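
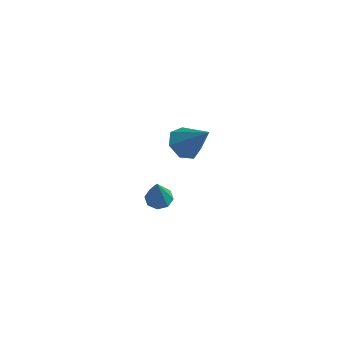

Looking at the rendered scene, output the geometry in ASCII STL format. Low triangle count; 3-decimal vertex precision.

solid 
facet normal -0.663 0.021 -0.748
outer loop
vertex 0.826 0.167 2.2
vertex 0.204 -0.348 2.737
vertex 0.299 0.615 2.68
endloop
endfacet
facet normal 0.638 0.770 -0.017
outer loop
vertex 0.826 0.167 2.2
vertex 0.299 0.615 2.68
vertex 1.556 -0.392 4.263
endloop
endfacet
facet normal -0.662 0.021 -0.749
outer loop
vertex 0.299 0.615 2.68
vertex 0.204 -0.348 2.737
vertex -0.3 0.338 3.202
endloop
endfacet
facet normal 0.047 0.859 0.510
outer loop
vertex 0.299 0.615 2.68
vertex -0.3 0.338 3.202
vertex 1.556 -0.392 4.263
endloop
endfacet
facet normal -0.663 0.021 -0.749
outer loop
vertex -0.3 0.338 3.202
vertex 0.204 -0.348 2.737
vertex -0.519 -0.456 3.374
endloop
endfacet
facet normal -0.384 0.295 0.875
outer loop
vertex -0.3 0.338 3.202
vertex -0.519 -0.456 3.374
vertex 1.556 -0.392 4.263
endloop
endfacet
facet normal -0.663 0.021 -0.749
outer loop
vertex -0.519 -0.456 3.374
vertex 0.204 -0.348 2.737
vertex -0.194 -1.169 3.066
endloop
endfacet
facet normal -0.329 -0.497 0.803
outer loop
vertex -0.519 -0.456 3.374
vertex -0.194 -1.169 3.066
vertex 1.556 -0.392 4.263
endloop
endfacet
facet normal -0.663 0.022 -0.748
outer loop
vertex -0.194 -1.169 3.066
vertex 0.204 -0.348 2.737
vertex 0.43 -1.264 2.51
endloop
endfacet
facet normal 0.171 -0.922 0.349
outer loop
vertex -0.194 -1.169 3.066
vertex 0.43 -1.264 2.51
vertex 1.556 -0.392 4.263
endloop
endfacet
facet normal -0.663 0.022 -0.748
outer loop
vertex 0.43 -1.264 2.51
vertex 0.204 -0.348 2.737
vertex 0.885 -0.669 2.124
endloop
endfacet
facet normal 0.738 -0.659 -0.146
outer loop
vertex 0.43 -1.264 2.51
vertex 0.885 -0.669 2.124
vertex 1.556 -0.392 4.263
endloop
endfacet
facet normal -0.663 0.021 -0.748
outer loop
vertex 0.885 -0.669 2.124
vertex 0.204 -0.348 2.737
vertex 0.826 0.167 2.2
endloop
endfacet
facet normal 0.946 0.095 -0.309
outer loop
vertex 0.885 -0.669 2.124
vertex 0.826 0.167 2.2
vertex 1.556 -0.392 4.263
endloop
endfacet
facet normal -0.133 0.326 -0.936
outer loop
vertex -1.227 1.115 -3.717
vertex -1.914 0.84 -3.715
vertex -1.61 1.489 -3.532
endloop
endfacet
facet normal 0.729 0.536 0.426
outer loop
vertex -1.227 1.115 -3.717
vertex -1.61 1.489 -3.532
vertex -1.646 0.18 -1.825
endloop
endfacet
facet normal -0.132 0.326 -0.936
outer loop
vertex -1.61 1.489 -3.532
vertex -1.914 0.84 -3.715
vertex -2.171 1.483 -3.455
endloop
endfacet
facet normal 0.075 0.791 0.608
outer loop
vertex -1.61 1.489 -3.532
vertex -2.171 1.483 -3.455
vertex -1.646 0.18 -1.825
endloop
endfacet
facet normal -0.133 0.326 -0.936
outer loop
vertex -2.171 1.483 -3.455
vertex -1.914 0.84 -3.715
vertex -2.582 1.1 -3.53
endloop
endfacet
facet normal -0.597 0.522 0.609
outer loop
vertex -2.171 1.483 -3.455
vertex -2.582 1.1 -3.53
vertex -1.646 0.18 -1.825
endloop
endfacet
facet normal -0.132 0.326 -0.936
outer loop
vertex -2.582 1.1 -3.53
vertex -1.914 0.84 -3.715
vertex -2.601 0.564 -3.714
endloop
endfacet
facet normal -0.896 -0.116 0.429
outer loop
vertex -2.582 1.1 -3.53
vertex -2.601 0.564 -3.714
vertex -1.646 0.18 -1.825
endloop
endfacet
facet normal -0.133 0.327 -0.936
outer loop
vertex -2.601 0.564 -3.714
vertex -1.914 0.84 -3.715
vertex -2.218 0.19 -3.899
endloop
endfacet
facet normal -0.644 -0.745 0.174
outer loop
vertex -2.601 0.564 -3.714
vertex -2.218 0.19 -3.899
vertex -1.646 0.18 -1.825
endloop
endfacet
facet normal -0.132 0.327 -0.936
outer loop
vertex -2.218 0.19 -3.899
vertex -1.914 0.84 -3.715
vertex -1.657 0.196 -3.976
endloop
endfacet
facet normal 0.010 -1.000 -0.007
outer loop
vertex -2.218 0.19 -3.899
vertex -1.657 0.196 -3.976
vertex -1.646 0.18 -1.825
endloop
endfacet
facet normal -0.133 0.326 -0.936
outer loop
vertex -1.657 0.196 -3.976
vertex -1.914 0.84 -3.715
vertex -1.247 0.579 -3.901
endloop
endfacet
facet normal 0.683 -0.730 -0.009
outer loop
vertex -1.657 0.196 -3.976
vertex -1.247 0.579 -3.901
vertex -1.646 0.18 -1.825
endloop
endfacet
facet normal -0.133 0.326 -0.936
outer loop
vertex -1.247 0.579 -3.901
vertex -1.914 0.84 -3.715
vertex -1.227 1.115 -3.717
endloop
endfacet
facet normal 0.981 -0.095 0.170
outer loop
vertex -1.247 0.579 -3.901
vertex -1.227 1.115 -3.717
vertex -1.646 0.18 -1.825
endloop
endfacet

endsolid


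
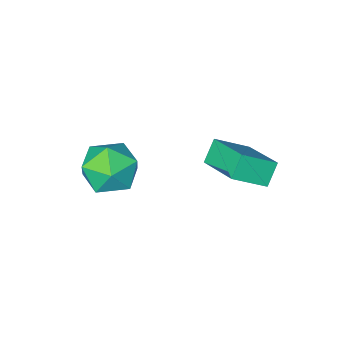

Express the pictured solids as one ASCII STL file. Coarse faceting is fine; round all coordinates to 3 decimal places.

solid 
facet normal -0.198 0.945 0.259
outer loop
vertex 3.662 0.713 -2.186
vertex 3.149 0.334 -1.196
vertex 4.301 0.578 -1.206
endloop
endfacet
facet normal 0.397 0.908 -0.134
outer loop
vertex 3.662 0.713 -2.186
vertex 4.301 0.578 -1.206
vertex 4.737 0.234 -2.245
endloop
endfacet
facet normal 0.230 0.609 -0.759
outer loop
vertex 3.662 0.713 -2.186
vertex 4.737 0.234 -2.245
vertex 3.854 -0.221 -2.877
endloop
endfacet
facet normal -0.469 0.461 -0.753
outer loop
vertex 3.662 0.713 -2.186
vertex 3.854 -0.221 -2.877
vertex 2.873 -0.16 -2.229
endloop
endfacet
facet normal -0.733 0.669 -0.124
outer loop
vertex 3.662 0.713 -2.186
vertex 2.873 -0.16 -2.229
vertex 3.149 0.334 -1.196
endloop
endfacet
facet normal 0.856 0.476 0.202
outer loop
vertex 4.737 0.234 -2.245
vertex 4.301 0.578 -1.206
vertex 4.887 -0.44 -1.291
endloop
endfacet
facet normal -0.106 0.536 0.837
outer loop
vertex 4.301 0.578 -1.206
vertex 3.149 0.334 -1.196
vertex 3.906 -0.379 -0.643
endloop
endfacet
facet normal -0.972 0.090 0.217
outer loop
vertex 3.149 0.334 -1.196
vertex 2.873 -0.16 -2.229
vertex 3.023 -0.834 -1.275
endloop
endfacet
facet normal -0.545 -0.247 -0.801
outer loop
vertex 2.873 -0.16 -2.229
vertex 3.854 -0.221 -2.877
vertex 3.459 -1.178 -2.314
endloop
endfacet
facet normal 0.585 -0.008 -0.811
outer loop
vertex 3.854 -0.221 -2.877
vertex 4.737 0.234 -2.245
vertex 4.611 -0.934 -2.324
endloop
endfacet
facet normal 0.469 -0.461 0.753
outer loop
vertex 4.098 -1.313 -1.334
vertex 4.887 -0.44 -1.291
vertex 3.906 -0.379 -0.643
endloop
endfacet
facet normal -0.230 -0.609 0.759
outer loop
vertex 4.098 -1.313 -1.334
vertex 3.906 -0.379 -0.643
vertex 3.023 -0.834 -1.275
endloop
endfacet
facet normal -0.397 -0.908 0.134
outer loop
vertex 4.098 -1.313 -1.334
vertex 3.023 -0.834 -1.275
vertex 3.459 -1.178 -2.314
endloop
endfacet
facet normal 0.198 -0.945 -0.259
outer loop
vertex 4.098 -1.313 -1.334
vertex 3.459 -1.178 -2.314
vertex 4.611 -0.934 -2.324
endloop
endfacet
facet normal 0.733 -0.669 0.124
outer loop
vertex 4.098 -1.313 -1.334
vertex 4.611 -0.934 -2.324
vertex 4.887 -0.44 -1.291
endloop
endfacet
facet normal 0.545 0.247 0.801
outer loop
vertex 3.906 -0.379 -0.643
vertex 4.887 -0.44 -1.291
vertex 4.301 0.578 -1.206
endloop
endfacet
facet normal -0.585 0.008 0.811
outer loop
vertex 3.023 -0.834 -1.275
vertex 3.906 -0.379 -0.643
vertex 3.149 0.334 -1.196
endloop
endfacet
facet normal -0.856 -0.476 -0.202
outer loop
vertex 3.459 -1.178 -2.314
vertex 3.023 -0.834 -1.275
vertex 2.873 -0.16 -2.229
endloop
endfacet
facet normal 0.106 -0.536 -0.837
outer loop
vertex 4.611 -0.934 -2.324
vertex 3.459 -1.178 -2.314
vertex 3.854 -0.221 -2.877
endloop
endfacet
facet normal 0.972 -0.090 -0.217
outer loop
vertex 4.887 -0.44 -1.291
vertex 4.611 -0.934 -2.324
vertex 4.737 0.234 -2.245
endloop
endfacet
facet normal -0.811 0.253 -0.527
outer loop
vertex -0.849 1.202 -1.764
vertex -0.784 3.05 -0.976
vertex -0.254 1.509 -2.533
endloop
endfacet
facet normal -0.032 -0.919 -0.392
outer loop
vertex 0.964 1.13 -1.744
vertex -0.849 1.202 -1.764
vertex -0.254 1.509 -2.533
endloop
endfacet
facet normal -0.812 0.253 -0.526
outer loop
vertex -0.254 1.509 -2.533
vertex -0.784 3.05 -0.976
vertex -0.189 3.357 -1.746
endloop
endfacet
facet normal 0.583 0.301 -0.755
outer loop
vertex -0.189 3.357 -1.746
vertex 0.964 1.13 -1.744
vertex -0.254 1.509 -2.533
endloop
endfacet
facet normal -0.583 -0.301 0.755
outer loop
vertex -0.849 1.202 -1.764
vertex 0.434 2.671 -0.187
vertex -0.784 3.05 -0.976
endloop
endfacet
facet normal -0.032 -0.920 -0.392
outer loop
vertex 0.369 0.823 -0.974
vertex -0.849 1.202 -1.764
vertex 0.964 1.13 -1.744
endloop
endfacet
facet normal -0.583 -0.301 0.755
outer loop
vertex 0.369 0.823 -0.974
vertex 0.434 2.671 -0.187
vertex -0.849 1.202 -1.764
endloop
endfacet
facet normal 0.032 0.920 0.392
outer loop
vertex -0.784 3.05 -0.976
vertex 0.434 2.671 -0.187
vertex -0.189 3.357 -1.746
endloop
endfacet
facet normal 0.583 0.301 -0.754
outer loop
vertex 1.029 2.978 -0.956
vertex 0.964 1.13 -1.744
vertex -0.189 3.357 -1.746
endloop
endfacet
facet normal 0.032 0.919 0.392
outer loop
vertex -0.189 3.357 -1.746
vertex 0.434 2.671 -0.187
vertex 1.029 2.978 -0.956
endloop
endfacet
facet normal 0.812 -0.253 0.526
outer loop
vertex 1.029 2.978 -0.956
vertex 0.369 0.823 -0.974
vertex 0.964 1.13 -1.744
endloop
endfacet
facet normal 0.811 -0.253 0.527
outer loop
vertex 0.434 2.671 -0.187
vertex 0.369 0.823 -0.974
vertex 1.029 2.978 -0.956
endloop
endfacet

endsolid


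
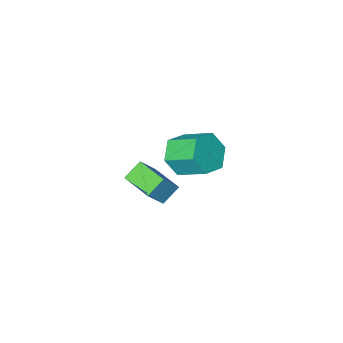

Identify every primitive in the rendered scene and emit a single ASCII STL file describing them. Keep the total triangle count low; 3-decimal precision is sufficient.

solid 
facet normal -0.775 -0.096 0.625
outer loop
vertex 3.235 1.811 1.41
vertex 3.02 3.224 1.361
vertex 2.492 1.665 0.466
endloop
endfacet
facet normal 0.151 -0.988 0.034
outer loop
vertex 3.22 1.756 -0.121
vertex 3.235 1.811 1.41
vertex 2.492 1.665 0.466
endloop
endfacet
facet normal -0.775 -0.096 0.625
outer loop
vertex 2.492 1.665 0.466
vertex 3.02 3.224 1.361
vertex 2.277 3.078 0.417
endloop
endfacet
facet normal -0.614 -0.120 -0.780
outer loop
vertex 2.277 3.078 0.417
vertex 3.22 1.756 -0.121
vertex 2.492 1.665 0.466
endloop
endfacet
facet normal 0.614 0.120 0.780
outer loop
vertex 3.235 1.811 1.41
vertex 3.748 3.315 0.774
vertex 3.02 3.224 1.361
endloop
endfacet
facet normal 0.151 -0.988 0.034
outer loop
vertex 3.963 1.902 0.823
vertex 3.235 1.811 1.41
vertex 3.22 1.756 -0.121
endloop
endfacet
facet normal 0.614 0.120 0.780
outer loop
vertex 3.963 1.902 0.823
vertex 3.748 3.315 0.774
vertex 3.235 1.811 1.41
endloop
endfacet
facet normal -0.151 0.988 -0.034
outer loop
vertex 3.02 3.224 1.361
vertex 3.748 3.315 0.774
vertex 2.277 3.078 0.417
endloop
endfacet
facet normal -0.614 -0.120 -0.780
outer loop
vertex 3.005 3.169 -0.17
vertex 3.22 1.756 -0.121
vertex 2.277 3.078 0.417
endloop
endfacet
facet normal -0.151 0.988 -0.034
outer loop
vertex 2.277 3.078 0.417
vertex 3.748 3.315 0.774
vertex 3.005 3.169 -0.17
endloop
endfacet
facet normal 0.775 0.096 -0.625
outer loop
vertex 3.005 3.169 -0.17
vertex 3.963 1.902 0.823
vertex 3.22 1.756 -0.121
endloop
endfacet
facet normal 0.775 0.096 -0.625
outer loop
vertex 3.748 3.315 0.774
vertex 3.963 1.902 0.823
vertex 3.005 3.169 -0.17
endloop
endfacet
facet normal 0.386 -0.776 -0.499
outer loop
vertex -0.167 -2.337 -3.441
vertex -1.115 -2.632 -3.716
vertex -0.583 -1.983 -4.314
endloop
endfacet
facet normal 0.829 0.530 -0.180
outer loop
vertex -0.167 -2.337 -3.441
vertex -0.583 -1.983 -4.314
vertex -0.798 -1.073 -2.628
endloop
endfacet
facet normal 0.829 0.530 -0.180
outer loop
vertex -0.798 -1.073 -2.628
vertex -0.583 -1.983 -4.314
vertex -1.214 -0.719 -3.501
endloop
endfacet
facet normal -0.387 0.775 0.499
outer loop
vertex -0.798 -1.073 -2.628
vertex -1.214 -0.719 -3.501
vertex -1.745 -1.368 -2.904
endloop
endfacet
facet normal 0.387 -0.776 -0.498
outer loop
vertex -0.583 -1.983 -4.314
vertex -1.115 -2.632 -3.716
vertex -1.531 -2.278 -4.59
endloop
endfacet
facet normal 0.065 0.563 -0.824
outer loop
vertex -0.583 -1.983 -4.314
vertex -1.531 -2.278 -4.59
vertex -1.214 -0.719 -3.501
endloop
endfacet
facet normal 0.065 0.563 -0.824
outer loop
vertex -1.214 -0.719 -3.501
vertex -1.531 -2.278 -4.59
vertex -2.161 -1.014 -3.777
endloop
endfacet
facet normal -0.387 0.775 0.499
outer loop
vertex -1.214 -0.719 -3.501
vertex -2.161 -1.014 -3.777
vertex -1.745 -1.368 -2.904
endloop
endfacet
facet normal 0.387 -0.776 -0.498
outer loop
vertex -1.531 -2.278 -4.59
vertex -1.115 -2.632 -3.716
vertex -2.062 -2.927 -3.992
endloop
endfacet
facet normal -0.765 0.033 -0.644
outer loop
vertex -1.531 -2.278 -4.59
vertex -2.062 -2.927 -3.992
vertex -2.161 -1.014 -3.777
endloop
endfacet
facet normal -0.764 0.033 -0.644
outer loop
vertex -2.161 -1.014 -3.777
vertex -2.062 -2.927 -3.992
vertex -2.693 -1.663 -3.179
endloop
endfacet
facet normal -0.386 0.776 0.499
outer loop
vertex -2.161 -1.014 -3.777
vertex -2.693 -1.663 -3.179
vertex -1.745 -1.368 -2.904
endloop
endfacet
facet normal 0.387 -0.775 -0.499
outer loop
vertex -2.062 -2.927 -3.992
vertex -1.115 -2.632 -3.716
vertex -1.646 -3.281 -3.119
endloop
endfacet
facet normal -0.829 -0.530 0.180
outer loop
vertex -2.062 -2.927 -3.992
vertex -1.646 -3.281 -3.119
vertex -2.693 -1.663 -3.179
endloop
endfacet
facet normal -0.829 -0.530 0.180
outer loop
vertex -2.693 -1.663 -3.179
vertex -1.646 -3.281 -3.119
vertex -2.277 -2.017 -2.306
endloop
endfacet
facet normal -0.386 0.776 0.499
outer loop
vertex -2.693 -1.663 -3.179
vertex -2.277 -2.017 -2.306
vertex -1.745 -1.368 -2.904
endloop
endfacet
facet normal 0.387 -0.775 -0.499
outer loop
vertex -1.646 -3.281 -3.119
vertex -1.115 -2.632 -3.716
vertex -0.699 -2.986 -2.843
endloop
endfacet
facet normal -0.065 -0.563 0.824
outer loop
vertex -1.646 -3.281 -3.119
vertex -0.699 -2.986 -2.843
vertex -2.277 -2.017 -2.306
endloop
endfacet
facet normal -0.065 -0.563 0.824
outer loop
vertex -2.277 -2.017 -2.306
vertex -0.699 -2.986 -2.843
vertex -1.329 -1.722 -2.03
endloop
endfacet
facet normal -0.387 0.776 0.498
outer loop
vertex -2.277 -2.017 -2.306
vertex -1.329 -1.722 -2.03
vertex -1.745 -1.368 -2.904
endloop
endfacet
facet normal 0.386 -0.776 -0.499
outer loop
vertex -0.699 -2.986 -2.843
vertex -1.115 -2.632 -3.716
vertex -0.167 -2.337 -3.441
endloop
endfacet
facet normal 0.764 -0.033 0.644
outer loop
vertex -0.699 -2.986 -2.843
vertex -0.167 -2.337 -3.441
vertex -1.329 -1.722 -2.03
endloop
endfacet
facet normal 0.765 -0.032 0.644
outer loop
vertex -1.329 -1.722 -2.03
vertex -0.167 -2.337 -3.441
vertex -0.798 -1.073 -2.628
endloop
endfacet
facet normal -0.387 0.776 0.498
outer loop
vertex -1.329 -1.722 -2.03
vertex -0.798 -1.073 -2.628
vertex -1.745 -1.368 -2.904
endloop
endfacet

endsolid


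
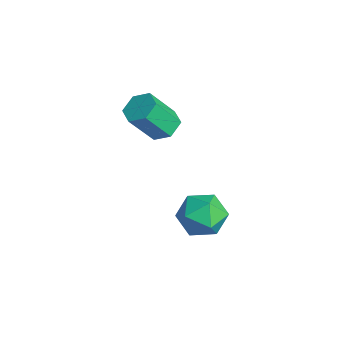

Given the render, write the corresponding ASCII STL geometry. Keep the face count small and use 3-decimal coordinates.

solid 
facet normal -0.864 -0.470 0.180
outer loop
vertex 2.133 3.768 -1.349
vertex 2.664 2.777 -1.384
vertex 2.567 3.329 -0.408
endloop
endfacet
facet normal -0.859 0.179 0.480
outer loop
vertex 2.133 3.768 -1.349
vertex 2.567 3.329 -0.408
vertex 2.678 4.429 -0.619
endloop
endfacet
facet normal -0.751 0.660 -0.037
outer loop
vertex 2.133 3.768 -1.349
vertex 2.678 4.429 -0.619
vertex 2.844 4.556 -1.725
endloop
endfacet
facet normal -0.689 0.309 -0.655
outer loop
vertex 2.133 3.768 -1.349
vertex 2.844 4.556 -1.725
vertex 2.835 3.535 -2.197
endloop
endfacet
facet normal -0.759 -0.388 -0.522
outer loop
vertex 2.133 3.768 -1.349
vertex 2.835 3.535 -2.197
vertex 2.664 2.777 -1.384
endloop
endfacet
facet normal -0.305 0.209 0.929
outer loop
vertex 2.678 4.429 -0.619
vertex 2.567 3.329 -0.408
vertex 3.545 3.845 -0.203
endloop
endfacet
facet normal -0.315 -0.839 0.443
outer loop
vertex 2.567 3.329 -0.408
vertex 2.664 2.777 -1.384
vertex 3.536 2.824 -0.675
endloop
endfacet
facet normal -0.146 -0.708 -0.691
outer loop
vertex 2.664 2.777 -1.384
vertex 2.835 3.535 -2.197
vertex 3.702 2.951 -1.781
endloop
endfacet
facet normal -0.031 0.420 -0.907
outer loop
vertex 2.835 3.535 -2.197
vertex 2.844 4.556 -1.725
vertex 3.813 4.051 -1.992
endloop
endfacet
facet normal -0.130 0.987 0.094
outer loop
vertex 2.844 4.556 -1.725
vertex 2.678 4.429 -0.619
vertex 3.716 4.603 -1.016
endloop
endfacet
facet normal 0.689 -0.309 0.655
outer loop
vertex 4.247 3.612 -1.051
vertex 3.545 3.845 -0.203
vertex 3.536 2.824 -0.675
endloop
endfacet
facet normal 0.751 -0.660 0.037
outer loop
vertex 4.247 3.612 -1.051
vertex 3.536 2.824 -0.675
vertex 3.702 2.951 -1.781
endloop
endfacet
facet normal 0.859 -0.179 -0.480
outer loop
vertex 4.247 3.612 -1.051
vertex 3.702 2.951 -1.781
vertex 3.813 4.051 -1.992
endloop
endfacet
facet normal 0.864 0.470 -0.180
outer loop
vertex 4.247 3.612 -1.051
vertex 3.813 4.051 -1.992
vertex 3.716 4.603 -1.016
endloop
endfacet
facet normal 0.759 0.388 0.522
outer loop
vertex 4.247 3.612 -1.051
vertex 3.716 4.603 -1.016
vertex 3.545 3.845 -0.203
endloop
endfacet
facet normal 0.031 -0.420 0.907
outer loop
vertex 3.536 2.824 -0.675
vertex 3.545 3.845 -0.203
vertex 2.567 3.329 -0.408
endloop
endfacet
facet normal 0.130 -0.987 -0.094
outer loop
vertex 3.702 2.951 -1.781
vertex 3.536 2.824 -0.675
vertex 2.664 2.777 -1.384
endloop
endfacet
facet normal 0.305 -0.209 -0.929
outer loop
vertex 3.813 4.051 -1.992
vertex 3.702 2.951 -1.781
vertex 2.835 3.535 -2.197
endloop
endfacet
facet normal 0.315 0.839 -0.443
outer loop
vertex 3.716 4.603 -1.016
vertex 3.813 4.051 -1.992
vertex 2.844 4.556 -1.725
endloop
endfacet
facet normal 0.146 0.708 0.691
outer loop
vertex 3.545 3.845 -0.203
vertex 3.716 4.603 -1.016
vertex 2.678 4.429 -0.619
endloop
endfacet
facet normal 0.000 0.582 -0.813
outer loop
vertex 1.409 3.099 2.423
vertex 0.62 3.141 2.453
vertex 1.06 3.675 2.835
endloop
endfacet
facet normal 0.897 0.359 0.258
outer loop
vertex 1.409 3.099 2.423
vertex 1.06 3.675 2.835
vertex 1.408 2.056 3.877
endloop
endfacet
facet normal 0.897 0.359 0.258
outer loop
vertex 1.408 2.056 3.877
vertex 1.06 3.675 2.835
vertex 1.059 2.632 4.29
endloop
endfacet
facet normal -0.001 -0.583 0.812
outer loop
vertex 1.408 2.056 3.877
vertex 1.059 2.632 4.29
vertex 0.62 2.099 3.907
endloop
endfacet
facet normal 0.001 0.581 -0.814
outer loop
vertex 1.06 3.675 2.835
vertex 0.62 3.141 2.453
vertex 0.271 3.718 2.865
endloop
endfacet
facet normal 0.066 0.811 0.581
outer loop
vertex 1.06 3.675 2.835
vertex 0.271 3.718 2.865
vertex 1.059 2.632 4.29
endloop
endfacet
facet normal 0.066 0.811 0.581
outer loop
vertex 1.059 2.632 4.29
vertex 0.271 3.718 2.865
vertex 0.271 2.675 4.32
endloop
endfacet
facet normal -0.001 -0.583 0.812
outer loop
vertex 1.059 2.632 4.29
vertex 0.271 2.675 4.32
vertex 0.62 2.099 3.907
endloop
endfacet
facet normal 0.001 0.581 -0.814
outer loop
vertex 0.271 3.718 2.865
vertex 0.62 3.141 2.453
vertex -0.168 3.184 2.483
endloop
endfacet
facet normal -0.831 0.452 0.324
outer loop
vertex 0.271 3.718 2.865
vertex -0.168 3.184 2.483
vertex 0.271 2.675 4.32
endloop
endfacet
facet normal -0.831 0.452 0.324
outer loop
vertex 0.271 2.675 4.32
vertex -0.168 3.184 2.483
vertex -0.169 2.141 3.937
endloop
endfacet
facet normal -0.000 -0.583 0.813
outer loop
vertex 0.271 2.675 4.32
vertex -0.169 2.141 3.937
vertex 0.62 2.099 3.907
endloop
endfacet
facet normal 0.001 0.583 -0.812
outer loop
vertex -0.168 3.184 2.483
vertex 0.62 3.141 2.453
vertex 0.181 2.608 2.07
endloop
endfacet
facet normal -0.897 -0.359 -0.258
outer loop
vertex -0.168 3.184 2.483
vertex 0.181 2.608 2.07
vertex -0.169 2.141 3.937
endloop
endfacet
facet normal -0.897 -0.359 -0.258
outer loop
vertex -0.169 2.141 3.937
vertex 0.181 2.608 2.07
vertex 0.18 1.565 3.525
endloop
endfacet
facet normal -0.000 -0.582 0.813
outer loop
vertex -0.169 2.141 3.937
vertex 0.18 1.565 3.525
vertex 0.62 2.099 3.907
endloop
endfacet
facet normal 0.001 0.583 -0.812
outer loop
vertex 0.181 2.608 2.07
vertex 0.62 3.141 2.453
vertex 0.969 2.565 2.04
endloop
endfacet
facet normal -0.066 -0.811 -0.581
outer loop
vertex 0.181 2.608 2.07
vertex 0.969 2.565 2.04
vertex 0.18 1.565 3.525
endloop
endfacet
facet normal -0.066 -0.811 -0.581
outer loop
vertex 0.18 1.565 3.525
vertex 0.969 2.565 2.04
vertex 0.969 1.522 3.495
endloop
endfacet
facet normal -0.001 -0.581 0.814
outer loop
vertex 0.18 1.565 3.525
vertex 0.969 1.522 3.495
vertex 0.62 2.099 3.907
endloop
endfacet
facet normal 0.000 0.583 -0.813
outer loop
vertex 0.969 2.565 2.04
vertex 0.62 3.141 2.453
vertex 1.409 3.099 2.423
endloop
endfacet
facet normal 0.831 -0.452 -0.324
outer loop
vertex 0.969 2.565 2.04
vertex 1.409 3.099 2.423
vertex 0.969 1.522 3.495
endloop
endfacet
facet normal 0.831 -0.452 -0.324
outer loop
vertex 0.969 1.522 3.495
vertex 1.409 3.099 2.423
vertex 1.408 2.056 3.877
endloop
endfacet
facet normal -0.001 -0.581 0.814
outer loop
vertex 0.969 1.522 3.495
vertex 1.408 2.056 3.877
vertex 0.62 2.099 3.907
endloop
endfacet

endsolid


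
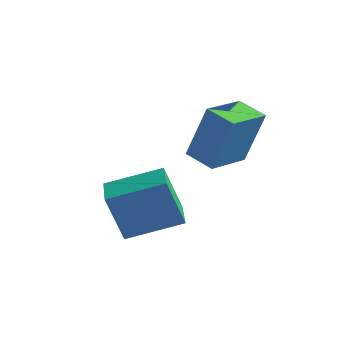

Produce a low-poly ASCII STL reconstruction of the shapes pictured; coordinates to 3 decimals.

solid 
facet normal -0.655 0.755 -0.039
outer loop
vertex 1.507 -0.882 0.175
vertex 2.903 0.361 0.798
vertex 1.986 -0.555 -1.551
endloop
endfacet
facet normal -0.708 -0.631 -0.316
outer loop
vertex 2.877 -1.581 -1.498
vertex 1.507 -0.882 0.175
vertex 1.986 -0.555 -1.551
endloop
endfacet
facet normal -0.655 0.755 -0.039
outer loop
vertex 1.986 -0.555 -1.551
vertex 2.903 0.361 0.798
vertex 3.382 0.688 -0.928
endloop
endfacet
facet normal 0.263 0.180 -0.948
outer loop
vertex 3.382 0.688 -0.928
vertex 2.877 -1.581 -1.498
vertex 1.986 -0.555 -1.551
endloop
endfacet
facet normal -0.263 -0.180 0.948
outer loop
vertex 1.507 -0.882 0.175
vertex 3.794 -0.665 0.851
vertex 2.903 0.361 0.798
endloop
endfacet
facet normal -0.708 -0.631 -0.316
outer loop
vertex 2.398 -1.908 0.228
vertex 1.507 -0.882 0.175
vertex 2.877 -1.581 -1.498
endloop
endfacet
facet normal -0.263 -0.180 0.948
outer loop
vertex 2.398 -1.908 0.228
vertex 3.794 -0.665 0.851
vertex 1.507 -0.882 0.175
endloop
endfacet
facet normal 0.708 0.631 0.316
outer loop
vertex 2.903 0.361 0.798
vertex 3.794 -0.665 0.851
vertex 3.382 0.688 -0.928
endloop
endfacet
facet normal 0.263 0.180 -0.948
outer loop
vertex 4.273 -0.338 -0.875
vertex 2.877 -1.581 -1.498
vertex 3.382 0.688 -0.928
endloop
endfacet
facet normal 0.708 0.631 0.316
outer loop
vertex 3.382 0.688 -0.928
vertex 3.794 -0.665 0.851
vertex 4.273 -0.338 -0.875
endloop
endfacet
facet normal 0.655 -0.755 0.039
outer loop
vertex 4.273 -0.338 -0.875
vertex 2.398 -1.908 0.228
vertex 2.877 -1.581 -1.498
endloop
endfacet
facet normal 0.655 -0.755 0.039
outer loop
vertex 3.794 -0.665 0.851
vertex 2.398 -1.908 0.228
vertex 4.273 -0.338 -0.875
endloop
endfacet
facet normal -0.962 0.086 0.258
outer loop
vertex 3.61 1.643 3.099
vertex 3.686 3.299 2.829
vertex 3.036 1.337 1.06
endloop
endfacet
facet normal -0.045 -0.986 0.161
outer loop
vertex 4.114 1.241 0.771
vertex 3.61 1.643 3.099
vertex 3.036 1.337 1.06
endloop
endfacet
facet normal -0.962 0.086 0.258
outer loop
vertex 3.036 1.337 1.06
vertex 3.686 3.299 2.829
vertex 3.112 2.993 0.79
endloop
endfacet
facet normal -0.268 -0.143 -0.953
outer loop
vertex 3.112 2.993 0.79
vertex 4.114 1.241 0.771
vertex 3.036 1.337 1.06
endloop
endfacet
facet normal 0.268 0.143 0.953
outer loop
vertex 3.61 1.643 3.099
vertex 4.764 3.203 2.54
vertex 3.686 3.299 2.829
endloop
endfacet
facet normal -0.045 -0.986 0.161
outer loop
vertex 4.688 1.547 2.81
vertex 3.61 1.643 3.099
vertex 4.114 1.241 0.771
endloop
endfacet
facet normal 0.268 0.143 0.953
outer loop
vertex 4.688 1.547 2.81
vertex 4.764 3.203 2.54
vertex 3.61 1.643 3.099
endloop
endfacet
facet normal 0.045 0.986 -0.161
outer loop
vertex 3.686 3.299 2.829
vertex 4.764 3.203 2.54
vertex 3.112 2.993 0.79
endloop
endfacet
facet normal -0.268 -0.143 -0.953
outer loop
vertex 4.19 2.897 0.501
vertex 4.114 1.241 0.771
vertex 3.112 2.993 0.79
endloop
endfacet
facet normal 0.045 0.986 -0.161
outer loop
vertex 3.112 2.993 0.79
vertex 4.764 3.203 2.54
vertex 4.19 2.897 0.501
endloop
endfacet
facet normal 0.962 -0.086 -0.258
outer loop
vertex 4.19 2.897 0.501
vertex 4.688 1.547 2.81
vertex 4.114 1.241 0.771
endloop
endfacet
facet normal 0.962 -0.086 -0.258
outer loop
vertex 4.764 3.203 2.54
vertex 4.688 1.547 2.81
vertex 4.19 2.897 0.501
endloop
endfacet

endsolid


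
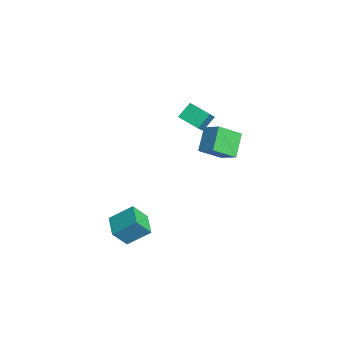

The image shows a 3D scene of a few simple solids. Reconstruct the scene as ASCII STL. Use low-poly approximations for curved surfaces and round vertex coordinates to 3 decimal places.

solid 
facet normal -0.631 0.401 0.664
outer loop
vertex -1.549 3.466 2.76
vertex -1.706 4.992 1.689
vertex -2.629 2.882 2.086
endloop
endfacet
facet normal 0.084 -0.816 0.572
outer loop
vertex -1.474 2.148 0.871
vertex -1.549 3.466 2.76
vertex -2.629 2.882 2.086
endloop
endfacet
facet normal -0.631 0.401 0.664
outer loop
vertex -2.629 2.882 2.086
vertex -1.706 4.992 1.689
vertex -2.786 4.407 1.015
endloop
endfacet
facet normal -0.771 -0.417 -0.481
outer loop
vertex -2.786 4.407 1.015
vertex -1.474 2.148 0.871
vertex -2.629 2.882 2.086
endloop
endfacet
facet normal 0.771 0.417 0.481
outer loop
vertex -1.549 3.466 2.76
vertex -0.551 4.258 0.474
vertex -1.706 4.992 1.689
endloop
endfacet
facet normal 0.085 -0.816 0.572
outer loop
vertex -0.394 2.733 1.545
vertex -1.549 3.466 2.76
vertex -1.474 2.148 0.871
endloop
endfacet
facet normal 0.771 0.417 0.481
outer loop
vertex -0.394 2.733 1.545
vertex -0.551 4.258 0.474
vertex -1.549 3.466 2.76
endloop
endfacet
facet normal -0.084 0.815 -0.573
outer loop
vertex -1.706 4.992 1.689
vertex -0.551 4.258 0.474
vertex -2.786 4.407 1.015
endloop
endfacet
facet normal -0.771 -0.417 -0.481
outer loop
vertex -1.631 3.674 -0.2
vertex -1.474 2.148 0.871
vertex -2.786 4.407 1.015
endloop
endfacet
facet normal -0.084 0.816 -0.572
outer loop
vertex -2.786 4.407 1.015
vertex -0.551 4.258 0.474
vertex -1.631 3.674 -0.2
endloop
endfacet
facet normal 0.631 -0.401 -0.664
outer loop
vertex -1.631 3.674 -0.2
vertex -0.394 2.733 1.545
vertex -1.474 2.148 0.871
endloop
endfacet
facet normal 0.631 -0.401 -0.664
outer loop
vertex -0.551 4.258 0.474
vertex -0.394 2.733 1.545
vertex -1.631 3.674 -0.2
endloop
endfacet
facet normal -0.976 0.136 0.172
outer loop
vertex 3.09 -4.717 -0.409
vertex 3.457 -3.366 0.607
vertex 3.01 -3.827 -1.564
endloop
endfacet
facet normal -0.212 -0.781 -0.587
outer loop
vertex 4.503 -4.034 -1.827
vertex 3.09 -4.717 -0.409
vertex 3.01 -3.827 -1.564
endloop
endfacet
facet normal -0.976 0.135 0.172
outer loop
vertex 3.01 -3.827 -1.564
vertex 3.457 -3.366 0.607
vertex 3.377 -2.476 -0.547
endloop
endfacet
facet normal -0.055 0.610 -0.791
outer loop
vertex 3.377 -2.476 -0.547
vertex 4.503 -4.034 -1.827
vertex 3.01 -3.827 -1.564
endloop
endfacet
facet normal 0.055 -0.610 0.791
outer loop
vertex 3.09 -4.717 -0.409
vertex 4.95 -3.573 0.344
vertex 3.457 -3.366 0.607
endloop
endfacet
facet normal -0.212 -0.781 -0.588
outer loop
vertex 4.583 -4.924 -0.673
vertex 3.09 -4.717 -0.409
vertex 4.503 -4.034 -1.827
endloop
endfacet
facet normal 0.055 -0.610 0.790
outer loop
vertex 4.583 -4.924 -0.673
vertex 4.95 -3.573 0.344
vertex 3.09 -4.717 -0.409
endloop
endfacet
facet normal 0.212 0.781 0.588
outer loop
vertex 3.457 -3.366 0.607
vertex 4.95 -3.573 0.344
vertex 3.377 -2.476 -0.547
endloop
endfacet
facet normal -0.055 0.610 -0.791
outer loop
vertex 4.87 -2.683 -0.811
vertex 4.503 -4.034 -1.827
vertex 3.377 -2.476 -0.547
endloop
endfacet
facet normal 0.212 0.781 0.587
outer loop
vertex 3.377 -2.476 -0.547
vertex 4.95 -3.573 0.344
vertex 4.87 -2.683 -0.811
endloop
endfacet
facet normal 0.976 -0.136 -0.172
outer loop
vertex 4.87 -2.683 -0.811
vertex 4.583 -4.924 -0.673
vertex 4.503 -4.034 -1.827
endloop
endfacet
facet normal 0.976 -0.136 -0.172
outer loop
vertex 4.95 -3.573 0.344
vertex 4.583 -4.924 -0.673
vertex 4.87 -2.683 -0.811
endloop
endfacet
facet normal -0.718 -0.612 0.332
outer loop
vertex -2.241 1.85 4.758
vertex -3.298 2.51 3.691
vertex -1.911 0.999 3.904
endloop
endfacet
facet normal 0.644 -0.403 0.650
outer loop
vertex -0.842 1.91 3.409
vertex -2.241 1.85 4.758
vertex -1.911 0.999 3.904
endloop
endfacet
facet normal -0.717 -0.612 0.333
outer loop
vertex -1.911 0.999 3.904
vertex -3.298 2.51 3.691
vertex -2.968 1.658 2.838
endloop
endfacet
facet normal 0.264 -0.681 -0.683
outer loop
vertex -2.968 1.658 2.838
vertex -0.842 1.91 3.409
vertex -1.911 0.999 3.904
endloop
endfacet
facet normal -0.264 0.681 0.683
outer loop
vertex -2.241 1.85 4.758
vertex -2.229 3.421 3.196
vertex -3.298 2.51 3.691
endloop
endfacet
facet normal 0.645 -0.402 0.651
outer loop
vertex -1.172 2.762 4.262
vertex -2.241 1.85 4.758
vertex -0.842 1.91 3.409
endloop
endfacet
facet normal -0.264 0.681 0.683
outer loop
vertex -1.172 2.762 4.262
vertex -2.229 3.421 3.196
vertex -2.241 1.85 4.758
endloop
endfacet
facet normal -0.644 0.402 -0.651
outer loop
vertex -3.298 2.51 3.691
vertex -2.229 3.421 3.196
vertex -2.968 1.658 2.838
endloop
endfacet
facet normal 0.264 -0.681 -0.683
outer loop
vertex -1.899 2.57 2.342
vertex -0.842 1.91 3.409
vertex -2.968 1.658 2.838
endloop
endfacet
facet normal -0.645 0.402 -0.650
outer loop
vertex -2.968 1.658 2.838
vertex -2.229 3.421 3.196
vertex -1.899 2.57 2.342
endloop
endfacet
facet normal 0.718 0.611 -0.333
outer loop
vertex -1.899 2.57 2.342
vertex -1.172 2.762 4.262
vertex -0.842 1.91 3.409
endloop
endfacet
facet normal 0.717 0.612 -0.333
outer loop
vertex -2.229 3.421 3.196
vertex -1.172 2.762 4.262
vertex -1.899 2.57 2.342
endloop
endfacet

endsolid


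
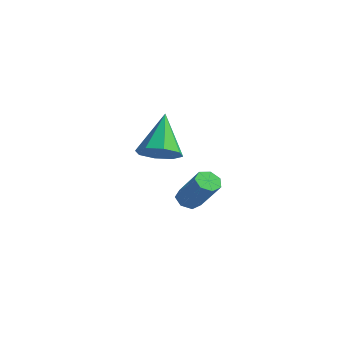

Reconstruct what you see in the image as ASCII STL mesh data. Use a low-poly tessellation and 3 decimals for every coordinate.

solid 
facet normal 0.382 -0.436 -0.815
outer loop
vertex 2.59 -3.035 0.901
vertex 2.097 -3.824 1.092
vertex 1.932 -3.033 0.592
endloop
endfacet
facet normal 0.028 0.998 -0.053
outer loop
vertex 2.59 -3.035 0.901
vertex 1.932 -3.033 0.592
vertex 1.283 -2.896 2.828
endloop
endfacet
facet normal 0.381 -0.436 -0.815
outer loop
vertex 1.932 -3.033 0.592
vertex 2.097 -3.824 1.092
vertex 1.37 -3.495 0.576
endloop
endfacet
facet normal -0.615 0.756 -0.225
outer loop
vertex 1.932 -3.033 0.592
vertex 1.37 -3.495 0.576
vertex 1.283 -2.896 2.828
endloop
endfacet
facet normal 0.381 -0.436 -0.815
outer loop
vertex 1.37 -3.495 0.576
vertex 2.097 -3.824 1.092
vertex 1.234 -4.149 0.862
endloop
endfacet
facet normal -0.982 0.168 -0.083
outer loop
vertex 1.37 -3.495 0.576
vertex 1.234 -4.149 0.862
vertex 1.283 -2.896 2.828
endloop
endfacet
facet normal 0.381 -0.435 -0.816
outer loop
vertex 1.234 -4.149 0.862
vertex 2.097 -3.824 1.092
vertex 1.603 -4.613 1.282
endloop
endfacet
facet normal -0.859 -0.421 0.290
outer loop
vertex 1.234 -4.149 0.862
vertex 1.603 -4.613 1.282
vertex 1.283 -2.896 2.828
endloop
endfacet
facet normal 0.383 -0.436 -0.815
outer loop
vertex 1.603 -4.613 1.282
vertex 2.097 -3.824 1.092
vertex 2.261 -4.615 1.592
endloop
endfacet
facet normal -0.319 -0.666 0.674
outer loop
vertex 1.603 -4.613 1.282
vertex 2.261 -4.615 1.592
vertex 1.283 -2.896 2.828
endloop
endfacet
facet normal 0.382 -0.436 -0.815
outer loop
vertex 2.261 -4.615 1.592
vertex 2.097 -3.824 1.092
vertex 2.823 -4.153 1.608
endloop
endfacet
facet normal 0.324 -0.424 0.846
outer loop
vertex 2.261 -4.615 1.592
vertex 2.823 -4.153 1.608
vertex 1.283 -2.896 2.828
endloop
endfacet
facet normal 0.382 -0.436 -0.815
outer loop
vertex 2.823 -4.153 1.608
vertex 2.097 -3.824 1.092
vertex 2.959 -3.499 1.322
endloop
endfacet
facet normal 0.691 0.164 0.704
outer loop
vertex 2.823 -4.153 1.608
vertex 2.959 -3.499 1.322
vertex 1.283 -2.896 2.828
endloop
endfacet
facet normal 0.382 -0.436 -0.815
outer loop
vertex 2.959 -3.499 1.322
vertex 2.097 -3.824 1.092
vertex 2.59 -3.035 0.901
endloop
endfacet
facet normal 0.569 0.753 0.331
outer loop
vertex 2.959 -3.499 1.322
vertex 2.59 -3.035 0.901
vertex 1.283 -2.896 2.828
endloop
endfacet
facet normal -0.685 0.015 -0.729
outer loop
vertex -1.209 0.458 -3.94
vertex -1.654 0.605 -3.519
vertex -1.288 0.992 -3.855
endloop
endfacet
facet normal 0.715 0.212 -0.666
outer loop
vertex -1.209 0.458 -3.94
vertex -1.288 0.992 -3.855
vertex 0.159 0.428 -2.481
endloop
endfacet
facet normal 0.715 0.211 -0.666
outer loop
vertex 0.159 0.428 -2.481
vertex -1.288 0.992 -3.855
vertex 0.08 0.963 -2.396
endloop
endfacet
facet normal 0.684 -0.015 0.730
outer loop
vertex 0.159 0.428 -2.481
vertex 0.08 0.963 -2.396
vertex -0.286 0.575 -2.061
endloop
endfacet
facet normal -0.684 0.014 -0.729
outer loop
vertex -1.288 0.992 -3.855
vertex -1.654 0.605 -3.519
vertex -1.642 1.235 -3.518
endloop
endfacet
facet normal 0.334 0.895 -0.295
outer loop
vertex -1.288 0.992 -3.855
vertex -1.642 1.235 -3.518
vertex 0.08 0.963 -2.396
endloop
endfacet
facet normal 0.333 0.896 -0.293
outer loop
vertex 0.08 0.963 -2.396
vertex -1.642 1.235 -3.518
vertex -0.275 1.205 -2.059
endloop
endfacet
facet normal 0.683 -0.014 0.730
outer loop
vertex 0.08 0.963 -2.396
vertex -0.275 1.205 -2.059
vertex -0.286 0.575 -2.061
endloop
endfacet
facet normal -0.684 0.014 -0.729
outer loop
vertex -1.642 1.235 -3.518
vertex -1.654 0.605 -3.519
vertex -2.006 1.003 -3.181
endloop
endfacet
facet normal -0.300 0.906 0.300
outer loop
vertex -1.642 1.235 -3.518
vertex -2.006 1.003 -3.181
vertex -0.275 1.205 -2.059
endloop
endfacet
facet normal -0.300 0.906 0.299
outer loop
vertex -0.275 1.205 -2.059
vertex -2.006 1.003 -3.181
vertex -0.638 0.974 -1.723
endloop
endfacet
facet normal 0.684 -0.014 0.729
outer loop
vertex -0.275 1.205 -2.059
vertex -0.638 0.974 -1.723
vertex -0.286 0.575 -2.061
endloop
endfacet
facet normal -0.684 0.015 -0.730
outer loop
vertex -2.006 1.003 -3.181
vertex -1.654 0.605 -3.519
vertex -2.104 0.471 -3.1
endloop
endfacet
facet normal -0.707 0.232 0.668
outer loop
vertex -2.006 1.003 -3.181
vertex -2.104 0.471 -3.1
vertex -0.638 0.974 -1.723
endloop
endfacet
facet normal -0.707 0.234 0.667
outer loop
vertex -0.638 0.974 -1.723
vertex -2.104 0.471 -3.1
vertex -0.737 0.442 -1.641
endloop
endfacet
facet normal 0.684 -0.015 0.730
outer loop
vertex -0.638 0.974 -1.723
vertex -0.737 0.442 -1.641
vertex -0.286 0.575 -2.061
endloop
endfacet
facet normal -0.684 0.015 -0.730
outer loop
vertex -2.104 0.471 -3.1
vertex -1.654 0.605 -3.519
vertex -1.864 0.04 -3.334
endloop
endfacet
facet normal -0.582 -0.614 0.533
outer loop
vertex -2.104 0.471 -3.1
vertex -1.864 0.04 -3.334
vertex -0.737 0.442 -1.641
endloop
endfacet
facet normal -0.582 -0.615 0.533
outer loop
vertex -0.737 0.442 -1.641
vertex -1.864 0.04 -3.334
vertex -0.496 0.011 -1.875
endloop
endfacet
facet normal 0.684 -0.014 0.730
outer loop
vertex -0.737 0.442 -1.641
vertex -0.496 0.011 -1.875
vertex -0.286 0.575 -2.061
endloop
endfacet
facet normal -0.684 0.015 -0.730
outer loop
vertex -1.864 0.04 -3.334
vertex -1.654 0.605 -3.519
vertex -1.465 0.034 -3.708
endloop
endfacet
facet normal -0.018 -1.000 -0.003
outer loop
vertex -1.864 0.04 -3.334
vertex -1.465 0.034 -3.708
vertex -0.496 0.011 -1.875
endloop
endfacet
facet normal -0.018 -1.000 -0.003
outer loop
vertex -0.496 0.011 -1.875
vertex -1.465 0.034 -3.708
vertex -0.097 0.005 -2.249
endloop
endfacet
facet normal 0.684 -0.014 0.730
outer loop
vertex -0.496 0.011 -1.875
vertex -0.097 0.005 -2.249
vertex -0.286 0.575 -2.061
endloop
endfacet
facet normal -0.685 0.015 -0.729
outer loop
vertex -1.465 0.034 -3.708
vertex -1.654 0.605 -3.519
vertex -1.209 0.458 -3.94
endloop
endfacet
facet normal 0.559 -0.632 -0.537
outer loop
vertex -1.465 0.034 -3.708
vertex -1.209 0.458 -3.94
vertex -0.097 0.005 -2.249
endloop
endfacet
facet normal 0.559 -0.632 -0.537
outer loop
vertex -0.097 0.005 -2.249
vertex -1.209 0.458 -3.94
vertex 0.159 0.428 -2.481
endloop
endfacet
facet normal 0.684 -0.014 0.729
outer loop
vertex -0.097 0.005 -2.249
vertex 0.159 0.428 -2.481
vertex -0.286 0.575 -2.061
endloop
endfacet

endsolid


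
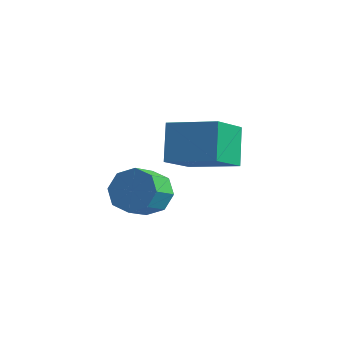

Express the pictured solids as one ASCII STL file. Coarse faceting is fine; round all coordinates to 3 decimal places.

solid 
facet normal -0.173 0.859 -0.481
outer loop
vertex -3.758 3.822 -1.154
vertex -4.007 4.211 -0.37
vertex -3.222 4.117 -0.82
endloop
endfacet
facet normal 0.616 -0.288 -0.734
outer loop
vertex -3.758 3.822 -1.154
vertex -3.222 4.117 -0.82
vertex -3.564 2.86 -0.614
endloop
endfacet
facet normal 0.615 -0.288 -0.735
outer loop
vertex -3.564 2.86 -0.614
vertex -3.222 4.117 -0.82
vertex -3.028 3.155 -0.281
endloop
endfacet
facet normal 0.174 -0.859 0.481
outer loop
vertex -3.564 2.86 -0.614
vertex -3.028 3.155 -0.281
vertex -3.813 3.249 0.17
endloop
endfacet
facet normal -0.173 0.859 -0.482
outer loop
vertex -3.222 4.117 -0.82
vertex -4.007 4.211 -0.37
vertex -3.146 4.467 -0.223
endloop
endfacet
facet normal 0.979 0.096 -0.181
outer loop
vertex -3.222 4.117 -0.82
vertex -3.146 4.467 -0.223
vertex -3.028 3.155 -0.281
endloop
endfacet
facet normal 0.979 0.096 -0.181
outer loop
vertex -3.028 3.155 -0.281
vertex -3.146 4.467 -0.223
vertex -2.952 3.505 0.316
endloop
endfacet
facet normal 0.174 -0.859 0.482
outer loop
vertex -3.028 3.155 -0.281
vertex -2.952 3.505 0.316
vertex -3.813 3.249 0.17
endloop
endfacet
facet normal -0.173 0.859 -0.482
outer loop
vertex -3.146 4.467 -0.223
vertex -4.007 4.211 -0.37
vertex -3.575 4.667 0.288
endloop
endfacet
facet normal 0.769 0.424 0.479
outer loop
vertex -3.146 4.467 -0.223
vertex -3.575 4.667 0.288
vertex -2.952 3.505 0.316
endloop
endfacet
facet normal 0.769 0.424 0.479
outer loop
vertex -2.952 3.505 0.316
vertex -3.575 4.667 0.288
vertex -3.381 3.705 0.828
endloop
endfacet
facet normal 0.174 -0.859 0.481
outer loop
vertex -2.952 3.505 0.316
vertex -3.381 3.705 0.828
vertex -3.813 3.249 0.17
endloop
endfacet
facet normal -0.174 0.859 -0.481
outer loop
vertex -3.575 4.667 0.288
vertex -4.007 4.211 -0.37
vertex -4.256 4.6 0.414
endloop
endfacet
facet normal 0.109 0.503 0.857
outer loop
vertex -3.575 4.667 0.288
vertex -4.256 4.6 0.414
vertex -3.381 3.705 0.828
endloop
endfacet
facet normal 0.109 0.503 0.857
outer loop
vertex -3.381 3.705 0.828
vertex -4.256 4.6 0.414
vertex -4.062 3.638 0.954
endloop
endfacet
facet normal 0.174 -0.859 0.481
outer loop
vertex -3.381 3.705 0.828
vertex -4.062 3.638 0.954
vertex -3.813 3.249 0.17
endloop
endfacet
facet normal -0.174 0.859 -0.481
outer loop
vertex -4.256 4.6 0.414
vertex -4.007 4.211 -0.37
vertex -4.792 4.305 0.081
endloop
endfacet
facet normal -0.615 0.288 0.734
outer loop
vertex -4.256 4.6 0.414
vertex -4.792 4.305 0.081
vertex -4.062 3.638 0.954
endloop
endfacet
facet normal -0.615 0.287 0.734
outer loop
vertex -4.062 3.638 0.954
vertex -4.792 4.305 0.081
vertex -4.598 3.343 0.62
endloop
endfacet
facet normal 0.173 -0.859 0.481
outer loop
vertex -4.062 3.638 0.954
vertex -4.598 3.343 0.62
vertex -3.813 3.249 0.17
endloop
endfacet
facet normal -0.174 0.859 -0.482
outer loop
vertex -4.792 4.305 0.081
vertex -4.007 4.211 -0.37
vertex -4.868 3.955 -0.516
endloop
endfacet
facet normal -0.979 -0.096 0.181
outer loop
vertex -4.792 4.305 0.081
vertex -4.868 3.955 -0.516
vertex -4.598 3.343 0.62
endloop
endfacet
facet normal -0.979 -0.096 0.181
outer loop
vertex -4.598 3.343 0.62
vertex -4.868 3.955 -0.516
vertex -4.674 2.993 0.023
endloop
endfacet
facet normal 0.173 -0.859 0.482
outer loop
vertex -4.598 3.343 0.62
vertex -4.674 2.993 0.023
vertex -3.813 3.249 0.17
endloop
endfacet
facet normal -0.174 0.859 -0.481
outer loop
vertex -4.868 3.955 -0.516
vertex -4.007 4.211 -0.37
vertex -4.439 3.755 -1.028
endloop
endfacet
facet normal -0.769 -0.423 -0.479
outer loop
vertex -4.868 3.955 -0.516
vertex -4.439 3.755 -1.028
vertex -4.674 2.993 0.023
endloop
endfacet
facet normal -0.768 -0.424 -0.479
outer loop
vertex -4.674 2.993 0.023
vertex -4.439 3.755 -1.028
vertex -4.245 2.793 -0.488
endloop
endfacet
facet normal 0.173 -0.859 0.482
outer loop
vertex -4.674 2.993 0.023
vertex -4.245 2.793 -0.488
vertex -3.813 3.249 0.17
endloop
endfacet
facet normal -0.174 0.859 -0.481
outer loop
vertex -4.439 3.755 -1.028
vertex -4.007 4.211 -0.37
vertex -3.758 3.822 -1.154
endloop
endfacet
facet normal -0.109 -0.503 -0.857
outer loop
vertex -4.439 3.755 -1.028
vertex -3.758 3.822 -1.154
vertex -4.245 2.793 -0.488
endloop
endfacet
facet normal -0.109 -0.503 -0.857
outer loop
vertex -4.245 2.793 -0.488
vertex -3.758 3.822 -1.154
vertex -3.564 2.86 -0.614
endloop
endfacet
facet normal 0.174 -0.859 0.481
outer loop
vertex -4.245 2.793 -0.488
vertex -3.564 2.86 -0.614
vertex -3.813 3.249 0.17
endloop
endfacet
facet normal -0.348 0.404 0.846
outer loop
vertex -2.201 3.18 3.711
vertex -0.569 3.78 4.096
vertex -2.527 4.583 2.906
endloop
endfacet
facet normal -0.916 -0.337 -0.216
outer loop
vertex -1.991 3.96 1.604
vertex -2.201 3.18 3.711
vertex -2.527 4.583 2.906
endloop
endfacet
facet normal -0.348 0.404 0.846
outer loop
vertex -2.527 4.583 2.906
vertex -0.569 3.78 4.096
vertex -0.895 5.183 3.291
endloop
endfacet
facet normal -0.197 0.850 -0.488
outer loop
vertex -0.895 5.183 3.291
vertex -1.991 3.96 1.604
vertex -2.527 4.583 2.906
endloop
endfacet
facet normal 0.197 -0.850 0.488
outer loop
vertex -2.201 3.18 3.711
vertex -0.033 3.157 2.794
vertex -0.569 3.78 4.096
endloop
endfacet
facet normal -0.916 -0.337 -0.216
outer loop
vertex -1.665 2.557 2.409
vertex -2.201 3.18 3.711
vertex -1.991 3.96 1.604
endloop
endfacet
facet normal 0.197 -0.850 0.488
outer loop
vertex -1.665 2.557 2.409
vertex -0.033 3.157 2.794
vertex -2.201 3.18 3.711
endloop
endfacet
facet normal 0.916 0.337 0.216
outer loop
vertex -0.569 3.78 4.096
vertex -0.033 3.157 2.794
vertex -0.895 5.183 3.291
endloop
endfacet
facet normal -0.197 0.850 -0.488
outer loop
vertex -0.359 4.56 1.989
vertex -1.991 3.96 1.604
vertex -0.895 5.183 3.291
endloop
endfacet
facet normal 0.916 0.337 0.216
outer loop
vertex -0.895 5.183 3.291
vertex -0.033 3.157 2.794
vertex -0.359 4.56 1.989
endloop
endfacet
facet normal 0.348 -0.404 -0.846
outer loop
vertex -0.359 4.56 1.989
vertex -1.665 2.557 2.409
vertex -1.991 3.96 1.604
endloop
endfacet
facet normal 0.348 -0.404 -0.846
outer loop
vertex -0.033 3.157 2.794
vertex -1.665 2.557 2.409
vertex -0.359 4.56 1.989
endloop
endfacet

endsolid


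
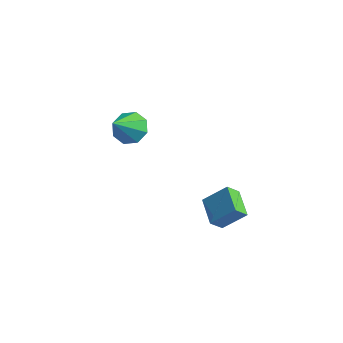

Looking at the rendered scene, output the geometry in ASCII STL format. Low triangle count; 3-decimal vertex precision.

solid 
facet normal -0.135 0.704 -0.697
outer loop
vertex -1.332 -2.897 -0.23
vertex -2.294 -3.126 -0.275
vertex -1.75 -2.494 0.258
endloop
endfacet
facet normal 0.810 0.156 0.565
outer loop
vertex -1.332 -2.897 -0.23
vertex -1.75 -2.494 0.258
vertex -2.006 -4.634 1.215
endloop
endfacet
facet normal -0.135 0.704 -0.697
outer loop
vertex -1.75 -2.494 0.258
vertex -2.294 -3.126 -0.275
vertex -2.486 -2.462 0.433
endloop
endfacet
facet normal 0.230 0.374 0.898
outer loop
vertex -1.75 -2.494 0.258
vertex -2.486 -2.462 0.433
vertex -2.006 -4.634 1.215
endloop
endfacet
facet normal -0.136 0.704 -0.697
outer loop
vertex -2.486 -2.462 0.433
vertex -2.294 -3.126 -0.275
vertex -3.11 -2.819 0.194
endloop
endfacet
facet normal -0.453 0.212 0.866
outer loop
vertex -2.486 -2.462 0.433
vertex -3.11 -2.819 0.194
vertex -2.006 -4.634 1.215
endloop
endfacet
facet normal -0.135 0.705 -0.696
outer loop
vertex -3.11 -2.819 0.194
vertex -2.294 -3.126 -0.275
vertex -3.256 -3.355 -0.321
endloop
endfacet
facet normal -0.841 -0.238 0.486
outer loop
vertex -3.11 -2.819 0.194
vertex -3.256 -3.355 -0.321
vertex -2.006 -4.634 1.215
endloop
endfacet
facet normal -0.134 0.705 -0.697
outer loop
vertex -3.256 -3.355 -0.321
vertex -2.294 -3.126 -0.275
vertex -2.839 -3.758 -0.809
endloop
endfacet
facet normal -0.705 -0.709 -0.017
outer loop
vertex -3.256 -3.355 -0.321
vertex -2.839 -3.758 -0.809
vertex -2.006 -4.634 1.215
endloop
endfacet
facet normal -0.135 0.705 -0.696
outer loop
vertex -2.839 -3.758 -0.809
vertex -2.294 -3.126 -0.275
vertex -2.103 -3.79 -0.984
endloop
endfacet
facet normal -0.124 -0.928 -0.351
outer loop
vertex -2.839 -3.758 -0.809
vertex -2.103 -3.79 -0.984
vertex -2.006 -4.634 1.215
endloop
endfacet
facet normal -0.134 0.705 -0.696
outer loop
vertex -2.103 -3.79 -0.984
vertex -2.294 -3.126 -0.275
vertex -1.479 -3.434 -0.744
endloop
endfacet
facet normal 0.559 -0.765 -0.318
outer loop
vertex -2.103 -3.79 -0.984
vertex -1.479 -3.434 -0.744
vertex -2.006 -4.634 1.215
endloop
endfacet
facet normal -0.135 0.704 -0.697
outer loop
vertex -1.479 -3.434 -0.744
vertex -2.294 -3.126 -0.275
vertex -1.332 -2.897 -0.23
endloop
endfacet
facet normal 0.947 -0.317 0.060
outer loop
vertex -1.479 -3.434 -0.744
vertex -1.332 -2.897 -0.23
vertex -2.006 -4.634 1.215
endloop
endfacet
facet normal -0.564 -0.502 -0.656
outer loop
vertex 3.782 -4.038 -3.438
vertex 2.51 -3.166 -3.012
vertex 3.999 -3.387 -4.123
endloop
endfacet
facet normal 0.795 -0.545 -0.266
outer loop
vertex 4.89 -2.594 -3.088
vertex 3.782 -4.038 -3.438
vertex 3.999 -3.387 -4.123
endloop
endfacet
facet normal -0.564 -0.503 -0.655
outer loop
vertex 3.999 -3.387 -4.123
vertex 2.51 -3.166 -3.012
vertex 2.727 -2.515 -3.698
endloop
endfacet
facet normal 0.224 0.671 -0.707
outer loop
vertex 2.727 -2.515 -3.698
vertex 4.89 -2.594 -3.088
vertex 3.999 -3.387 -4.123
endloop
endfacet
facet normal -0.223 -0.671 0.707
outer loop
vertex 3.782 -4.038 -3.438
vertex 3.401 -2.373 -1.977
vertex 2.51 -3.166 -3.012
endloop
endfacet
facet normal 0.795 -0.545 -0.266
outer loop
vertex 4.673 -3.245 -2.402
vertex 3.782 -4.038 -3.438
vertex 4.89 -2.594 -3.088
endloop
endfacet
facet normal -0.224 -0.671 0.707
outer loop
vertex 4.673 -3.245 -2.402
vertex 3.401 -2.373 -1.977
vertex 3.782 -4.038 -3.438
endloop
endfacet
facet normal -0.795 0.545 0.266
outer loop
vertex 2.51 -3.166 -3.012
vertex 3.401 -2.373 -1.977
vertex 2.727 -2.515 -3.698
endloop
endfacet
facet normal 0.224 0.671 -0.706
outer loop
vertex 3.618 -1.722 -2.662
vertex 4.89 -2.594 -3.088
vertex 2.727 -2.515 -3.698
endloop
endfacet
facet normal -0.795 0.545 0.266
outer loop
vertex 2.727 -2.515 -3.698
vertex 3.401 -2.373 -1.977
vertex 3.618 -1.722 -2.662
endloop
endfacet
facet normal 0.564 0.503 0.655
outer loop
vertex 3.618 -1.722 -2.662
vertex 4.673 -3.245 -2.402
vertex 4.89 -2.594 -3.088
endloop
endfacet
facet normal 0.563 0.502 0.656
outer loop
vertex 3.401 -2.373 -1.977
vertex 4.673 -3.245 -2.402
vertex 3.618 -1.722 -2.662
endloop
endfacet

endsolid


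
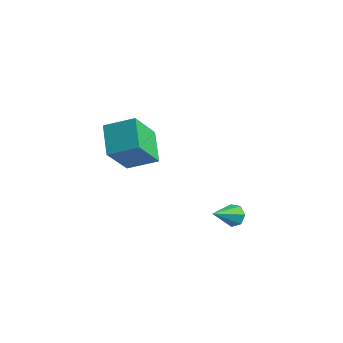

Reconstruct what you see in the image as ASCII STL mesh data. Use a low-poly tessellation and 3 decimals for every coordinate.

solid 
facet normal 0.223 0.735 -0.641
outer loop
vertex 3.323 2.877 -1.337
vertex 2.875 2.824 -1.554
vertex 3.003 3.119 -1.171
endloop
endfacet
facet normal 0.545 0.156 0.824
outer loop
vertex 3.323 2.877 -1.337
vertex 3.003 3.119 -1.171
vertex 2.545 1.736 -0.606
endloop
endfacet
facet normal 0.223 0.735 -0.641
outer loop
vertex 3.003 3.119 -1.171
vertex 2.875 2.824 -1.554
vertex 2.587 3.139 -1.293
endloop
endfacet
facet normal -0.234 0.433 0.870
outer loop
vertex 3.003 3.119 -1.171
vertex 2.587 3.139 -1.293
vertex 2.545 1.736 -0.606
endloop
endfacet
facet normal 0.223 0.735 -0.641
outer loop
vertex 2.587 3.139 -1.293
vertex 2.875 2.824 -1.554
vertex 2.389 2.921 -1.612
endloop
endfacet
facet normal -0.889 0.222 0.400
outer loop
vertex 2.587 3.139 -1.293
vertex 2.389 2.921 -1.612
vertex 2.545 1.736 -0.606
endloop
endfacet
facet normal 0.223 0.735 -0.640
outer loop
vertex 2.389 2.921 -1.612
vertex 2.875 2.824 -1.554
vertex 2.556 2.631 -1.887
endloop
endfacet
facet normal -0.921 -0.315 -0.228
outer loop
vertex 2.389 2.921 -1.612
vertex 2.556 2.631 -1.887
vertex 2.545 1.736 -0.606
endloop
endfacet
facet normal 0.225 0.734 -0.641
outer loop
vertex 2.556 2.631 -1.887
vertex 2.875 2.824 -1.554
vertex 2.965 2.485 -1.911
endloop
endfacet
facet normal -0.310 -0.778 -0.546
outer loop
vertex 2.556 2.631 -1.887
vertex 2.965 2.485 -1.911
vertex 2.545 1.736 -0.606
endloop
endfacet
facet normal 0.224 0.734 -0.641
outer loop
vertex 2.965 2.485 -1.911
vertex 2.875 2.824 -1.554
vertex 3.306 2.595 -1.666
endloop
endfacet
facet normal 0.487 -0.816 -0.312
outer loop
vertex 2.965 2.485 -1.911
vertex 3.306 2.595 -1.666
vertex 2.545 1.736 -0.606
endloop
endfacet
facet normal 0.224 0.734 -0.641
outer loop
vertex 3.306 2.595 -1.666
vertex 2.875 2.824 -1.554
vertex 3.323 2.877 -1.337
endloop
endfacet
facet normal 0.867 -0.400 0.298
outer loop
vertex 3.306 2.595 -1.666
vertex 3.323 2.877 -1.337
vertex 2.545 1.736 -0.606
endloop
endfacet
facet normal -0.827 -0.408 -0.387
outer loop
vertex -2.231 2.203 0.29
vertex -3.013 3.265 0.842
vertex -1.975 3.248 -1.36
endloop
endfacet
facet normal 0.547 -0.743 -0.386
outer loop
vertex -0.867 3.795 -0.842
vertex -2.231 2.203 0.29
vertex -1.975 3.248 -1.36
endloop
endfacet
facet normal -0.827 -0.408 -0.387
outer loop
vertex -1.975 3.248 -1.36
vertex -3.013 3.265 0.842
vertex -2.757 4.311 -0.808
endloop
endfacet
facet normal 0.130 0.530 -0.838
outer loop
vertex -2.757 4.311 -0.808
vertex -0.867 3.795 -0.842
vertex -1.975 3.248 -1.36
endloop
endfacet
facet normal -0.130 -0.531 0.838
outer loop
vertex -2.231 2.203 0.29
vertex -1.905 3.812 1.36
vertex -3.013 3.265 0.842
endloop
endfacet
facet normal 0.547 -0.743 -0.386
outer loop
vertex -1.123 2.749 0.808
vertex -2.231 2.203 0.29
vertex -0.867 3.795 -0.842
endloop
endfacet
facet normal -0.130 -0.531 0.838
outer loop
vertex -1.123 2.749 0.808
vertex -1.905 3.812 1.36
vertex -2.231 2.203 0.29
endloop
endfacet
facet normal -0.547 0.743 0.386
outer loop
vertex -3.013 3.265 0.842
vertex -1.905 3.812 1.36
vertex -2.757 4.311 -0.808
endloop
endfacet
facet normal 0.130 0.531 -0.837
outer loop
vertex -1.649 4.857 -0.29
vertex -0.867 3.795 -0.842
vertex -2.757 4.311 -0.808
endloop
endfacet
facet normal -0.547 0.743 0.386
outer loop
vertex -2.757 4.311 -0.808
vertex -1.905 3.812 1.36
vertex -1.649 4.857 -0.29
endloop
endfacet
facet normal 0.827 0.408 0.387
outer loop
vertex -1.649 4.857 -0.29
vertex -1.123 2.749 0.808
vertex -0.867 3.795 -0.842
endloop
endfacet
facet normal 0.827 0.408 0.387
outer loop
vertex -1.905 3.812 1.36
vertex -1.123 2.749 0.808
vertex -1.649 4.857 -0.29
endloop
endfacet

endsolid


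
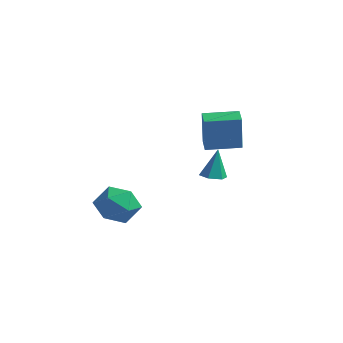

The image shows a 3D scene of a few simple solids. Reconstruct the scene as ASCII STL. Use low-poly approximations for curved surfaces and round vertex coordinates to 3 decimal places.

solid 
facet normal -0.670 -0.741 -0.050
outer loop
vertex -2.292 0.027 1.231
vertex -2.877 0.544 1.405
vertex -2.527 0.36 -0.543
endloop
endfacet
facet normal 0.732 -0.646 -0.218
outer loop
vertex -1.483 1.516 -0.465
vertex -2.292 0.027 1.231
vertex -2.527 0.36 -0.543
endloop
endfacet
facet normal -0.670 -0.741 -0.050
outer loop
vertex -2.527 0.36 -0.543
vertex -2.877 0.544 1.405
vertex -3.112 0.877 -0.369
endloop
endfacet
facet normal -0.129 0.182 -0.975
outer loop
vertex -3.112 0.877 -0.369
vertex -1.483 1.516 -0.465
vertex -2.527 0.36 -0.543
endloop
endfacet
facet normal 0.129 -0.182 0.975
outer loop
vertex -2.292 0.027 1.231
vertex -1.833 1.7 1.483
vertex -2.877 0.544 1.405
endloop
endfacet
facet normal 0.732 -0.646 -0.218
outer loop
vertex -1.248 1.183 1.309
vertex -2.292 0.027 1.231
vertex -1.483 1.516 -0.465
endloop
endfacet
facet normal 0.129 -0.182 0.975
outer loop
vertex -1.248 1.183 1.309
vertex -1.833 1.7 1.483
vertex -2.292 0.027 1.231
endloop
endfacet
facet normal -0.732 0.646 0.218
outer loop
vertex -2.877 0.544 1.405
vertex -1.833 1.7 1.483
vertex -3.112 0.877 -0.369
endloop
endfacet
facet normal -0.129 0.182 -0.975
outer loop
vertex -2.068 2.033 -0.291
vertex -1.483 1.516 -0.465
vertex -3.112 0.877 -0.369
endloop
endfacet
facet normal -0.732 0.646 0.218
outer loop
vertex -3.112 0.877 -0.369
vertex -1.833 1.7 1.483
vertex -2.068 2.033 -0.291
endloop
endfacet
facet normal 0.670 0.741 0.050
outer loop
vertex -2.068 2.033 -0.291
vertex -1.248 1.183 1.309
vertex -1.483 1.516 -0.465
endloop
endfacet
facet normal 0.670 0.741 0.050
outer loop
vertex -1.833 1.7 1.483
vertex -1.248 1.183 1.309
vertex -2.068 2.033 -0.291
endloop
endfacet
facet normal -0.008 -0.197 -0.980
outer loop
vertex -0.893 -0.11 -1.473
vertex -1.256 -0.553 -1.381
vertex -1.466 -0.022 -1.486
endloop
endfacet
facet normal 0.147 0.980 0.136
outer loop
vertex -0.893 -0.11 -1.473
vertex -1.466 -0.022 -1.486
vertex -1.244 -0.267 0.041
endloop
endfacet
facet normal -0.008 -0.197 -0.980
outer loop
vertex -1.466 -0.022 -1.486
vertex -1.256 -0.553 -1.381
vertex -1.829 -0.465 -1.394
endloop
endfacet
facet normal -0.734 0.645 0.210
outer loop
vertex -1.466 -0.022 -1.486
vertex -1.829 -0.465 -1.394
vertex -1.244 -0.267 0.041
endloop
endfacet
facet normal -0.008 -0.197 -0.980
outer loop
vertex -1.829 -0.465 -1.394
vertex -1.256 -0.553 -1.381
vertex -1.619 -0.996 -1.289
endloop
endfacet
facet normal -0.878 -0.269 0.395
outer loop
vertex -1.829 -0.465 -1.394
vertex -1.619 -0.996 -1.289
vertex -1.244 -0.267 0.041
endloop
endfacet
facet normal -0.008 -0.197 -0.980
outer loop
vertex -1.619 -0.996 -1.289
vertex -1.256 -0.553 -1.381
vertex -1.046 -1.083 -1.276
endloop
endfacet
facet normal -0.141 -0.851 0.506
outer loop
vertex -1.619 -0.996 -1.289
vertex -1.046 -1.083 -1.276
vertex -1.244 -0.267 0.041
endloop
endfacet
facet normal -0.008 -0.197 -0.980
outer loop
vertex -1.046 -1.083 -1.276
vertex -1.256 -0.553 -1.381
vertex -0.682 -0.64 -1.368
endloop
endfacet
facet normal 0.739 -0.517 0.432
outer loop
vertex -1.046 -1.083 -1.276
vertex -0.682 -0.64 -1.368
vertex -1.244 -0.267 0.041
endloop
endfacet
facet normal -0.008 -0.197 -0.980
outer loop
vertex -0.682 -0.64 -1.368
vertex -1.256 -0.553 -1.381
vertex -0.893 -0.11 -1.473
endloop
endfacet
facet normal 0.883 0.400 0.246
outer loop
vertex -0.682 -0.64 -1.368
vertex -0.893 -0.11 -1.473
vertex -1.244 -0.267 0.041
endloop
endfacet
facet normal -0.551 0.816 -0.173
outer loop
vertex -3.618 -3.162 -3.274
vertex -4.384 -3.55 -2.667
vertex -3.631 -2.952 -2.244
endloop
endfacet
facet normal 0.146 0.970 -0.196
outer loop
vertex -3.618 -3.162 -3.274
vertex -3.631 -2.952 -2.244
vertex -2.724 -3.185 -2.721
endloop
endfacet
facet normal 0.446 0.560 -0.698
outer loop
vertex -3.618 -3.162 -3.274
vertex -2.724 -3.185 -2.721
vertex -2.917 -3.928 -3.44
endloop
endfacet
facet normal -0.065 0.154 -0.986
outer loop
vertex -3.618 -3.162 -3.274
vertex -2.917 -3.928 -3.44
vertex -3.943 -4.153 -3.407
endloop
endfacet
facet normal -0.682 0.312 -0.661
outer loop
vertex -3.618 -3.162 -3.274
vertex -3.943 -4.153 -3.407
vertex -4.384 -3.55 -2.667
endloop
endfacet
facet normal 0.431 0.792 0.433
outer loop
vertex -2.724 -3.185 -2.721
vertex -3.631 -2.952 -2.244
vertex -2.937 -3.587 -1.773
endloop
endfacet
facet normal -0.696 0.544 0.470
outer loop
vertex -3.631 -2.952 -2.244
vertex -4.384 -3.55 -2.667
vertex -3.963 -3.812 -1.74
endloop
endfacet
facet normal -0.908 -0.272 -0.319
outer loop
vertex -4.384 -3.55 -2.667
vertex -3.943 -4.153 -3.407
vertex -4.156 -4.555 -2.459
endloop
endfacet
facet normal 0.089 -0.529 -0.844
outer loop
vertex -3.943 -4.153 -3.407
vertex -2.917 -3.928 -3.44
vertex -3.249 -4.788 -2.936
endloop
endfacet
facet normal 0.916 0.129 -0.380
outer loop
vertex -2.917 -3.928 -3.44
vertex -2.724 -3.185 -2.721
vertex -2.496 -4.19 -2.513
endloop
endfacet
facet normal 0.065 -0.154 0.986
outer loop
vertex -3.262 -4.578 -1.906
vertex -2.937 -3.587 -1.773
vertex -3.963 -3.812 -1.74
endloop
endfacet
facet normal -0.446 -0.560 0.698
outer loop
vertex -3.262 -4.578 -1.906
vertex -3.963 -3.812 -1.74
vertex -4.156 -4.555 -2.459
endloop
endfacet
facet normal -0.146 -0.970 0.196
outer loop
vertex -3.262 -4.578 -1.906
vertex -4.156 -4.555 -2.459
vertex -3.249 -4.788 -2.936
endloop
endfacet
facet normal 0.551 -0.816 0.173
outer loop
vertex -3.262 -4.578 -1.906
vertex -3.249 -4.788 -2.936
vertex -2.496 -4.19 -2.513
endloop
endfacet
facet normal 0.682 -0.312 0.661
outer loop
vertex -3.262 -4.578 -1.906
vertex -2.496 -4.19 -2.513
vertex -2.937 -3.587 -1.773
endloop
endfacet
facet normal -0.089 0.529 0.844
outer loop
vertex -3.963 -3.812 -1.74
vertex -2.937 -3.587 -1.773
vertex -3.631 -2.952 -2.244
endloop
endfacet
facet normal -0.916 -0.129 0.380
outer loop
vertex -4.156 -4.555 -2.459
vertex -3.963 -3.812 -1.74
vertex -4.384 -3.55 -2.667
endloop
endfacet
facet normal -0.431 -0.792 -0.433
outer loop
vertex -3.249 -4.788 -2.936
vertex -4.156 -4.555 -2.459
vertex -3.943 -4.153 -3.407
endloop
endfacet
facet normal 0.696 -0.544 -0.470
outer loop
vertex -2.496 -4.19 -2.513
vertex -3.249 -4.788 -2.936
vertex -2.917 -3.928 -3.44
endloop
endfacet
facet normal 0.908 0.272 0.319
outer loop
vertex -2.937 -3.587 -1.773
vertex -2.496 -4.19 -2.513
vertex -2.724 -3.185 -2.721
endloop
endfacet

endsolid


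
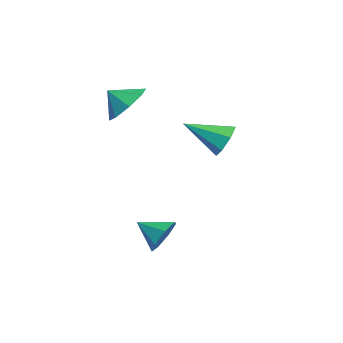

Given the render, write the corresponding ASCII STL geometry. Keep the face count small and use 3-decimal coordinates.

solid 
facet normal 0.167 0.879 -0.447
outer loop
vertex -3.25 3.236 0.803
vertex -3.573 3.641 1.478
vertex -2.767 3.413 1.331
endloop
endfacet
facet normal 0.620 -0.712 -0.329
outer loop
vertex -3.25 3.236 0.803
vertex -2.767 3.413 1.331
vertex -3.887 1.979 2.322
endloop
endfacet
facet normal 0.167 0.879 -0.447
outer loop
vertex -2.767 3.413 1.331
vertex -3.573 3.641 1.478
vertex -2.89 3.761 1.969
endloop
endfacet
facet normal 0.838 -0.394 0.377
outer loop
vertex -2.767 3.413 1.331
vertex -2.89 3.761 1.969
vertex -3.887 1.979 2.322
endloop
endfacet
facet normal 0.167 0.879 -0.447
outer loop
vertex -2.89 3.761 1.969
vertex -3.573 3.641 1.478
vertex -3.527 4.018 2.237
endloop
endfacet
facet normal 0.378 -0.028 0.925
outer loop
vertex -2.89 3.761 1.969
vertex -3.527 4.018 2.237
vertex -3.887 1.979 2.322
endloop
endfacet
facet normal 0.167 0.879 -0.447
outer loop
vertex -3.527 4.018 2.237
vertex -3.573 3.641 1.478
vertex -4.199 3.991 1.933
endloop
endfacet
facet normal -0.413 0.111 0.904
outer loop
vertex -3.527 4.018 2.237
vertex -4.199 3.991 1.933
vertex -3.887 1.979 2.322
endloop
endfacet
facet normal 0.167 0.879 -0.447
outer loop
vertex -4.199 3.991 1.933
vertex -3.573 3.641 1.478
vertex -4.399 3.7 1.286
endloop
endfacet
facet normal -0.941 -0.083 0.328
outer loop
vertex -4.199 3.991 1.933
vertex -4.399 3.7 1.286
vertex -3.887 1.979 2.322
endloop
endfacet
facet normal 0.167 0.879 -0.447
outer loop
vertex -4.399 3.7 1.286
vertex -3.573 3.641 1.478
vertex -3.977 3.364 0.783
endloop
endfacet
facet normal -0.807 -0.462 -0.368
outer loop
vertex -4.399 3.7 1.286
vertex -3.977 3.364 0.783
vertex -3.887 1.979 2.322
endloop
endfacet
facet normal 0.167 0.879 -0.447
outer loop
vertex -3.977 3.364 0.783
vertex -3.573 3.641 1.478
vertex -3.25 3.236 0.803
endloop
endfacet
facet normal -0.112 -0.742 -0.661
outer loop
vertex -3.977 3.364 0.783
vertex -3.25 3.236 0.803
vertex -3.887 1.979 2.322
endloop
endfacet
facet normal 0.419 0.808 -0.414
outer loop
vertex 1.508 0.432 -1.755
vertex 1.176 0.913 -1.152
vertex 1.92 0.523 -1.16
endloop
endfacet
facet normal 0.383 -0.915 -0.125
outer loop
vertex 1.508 0.432 -1.755
vertex 1.92 0.523 -1.16
vertex 0.664 -0.073 -0.648
endloop
endfacet
facet normal 0.419 0.809 -0.413
outer loop
vertex 1.92 0.523 -1.16
vertex 1.176 0.913 -1.152
vertex 1.771 0.907 -0.559
endloop
endfacet
facet normal 0.530 -0.649 0.546
outer loop
vertex 1.92 0.523 -1.16
vertex 1.771 0.907 -0.559
vertex 0.664 -0.073 -0.648
endloop
endfacet
facet normal 0.420 0.808 -0.413
outer loop
vertex 1.771 0.907 -0.559
vertex 1.176 0.913 -1.152
vertex 1.174 1.296 -0.405
endloop
endfacet
facet normal 0.111 -0.214 0.971
outer loop
vertex 1.771 0.907 -0.559
vertex 1.174 1.296 -0.405
vertex 0.664 -0.073 -0.648
endloop
endfacet
facet normal 0.419 0.808 -0.413
outer loop
vertex 1.174 1.296 -0.405
vertex 1.176 0.913 -1.152
vertex 0.579 1.396 -0.813
endloop
endfacet
facet normal -0.558 0.061 0.828
outer loop
vertex 1.174 1.296 -0.405
vertex 0.579 1.396 -0.813
vertex 0.664 -0.073 -0.648
endloop
endfacet
facet normal 0.419 0.808 -0.413
outer loop
vertex 0.579 1.396 -0.813
vertex 1.176 0.913 -1.152
vertex 0.433 1.133 -1.476
endloop
endfacet
facet normal -0.973 -0.031 0.227
outer loop
vertex 0.579 1.396 -0.813
vertex 0.433 1.133 -1.476
vertex 0.664 -0.073 -0.648
endloop
endfacet
facet normal 0.419 0.809 -0.413
outer loop
vertex 0.433 1.133 -1.476
vertex 1.176 0.913 -1.152
vertex 0.847 0.704 -1.896
endloop
endfacet
facet normal -0.823 -0.420 -0.382
outer loop
vertex 0.433 1.133 -1.476
vertex 0.847 0.704 -1.896
vertex 0.664 -0.073 -0.648
endloop
endfacet
facet normal 0.421 0.808 -0.413
outer loop
vertex 0.847 0.704 -1.896
vertex 1.176 0.913 -1.152
vertex 1.508 0.432 -1.755
endloop
endfacet
facet normal -0.220 -0.813 -0.539
outer loop
vertex 0.847 0.704 -1.896
vertex 1.508 0.432 -1.755
vertex 0.664 -0.073 -0.648
endloop
endfacet
facet normal 0.207 0.727 -0.655
outer loop
vertex -2.923 0.323 4.396
vertex -3.45 -0.205 3.643
vertex -3.708 0.523 4.37
endloop
endfacet
facet normal -0.039 -0.023 0.999
outer loop
vertex -2.923 0.323 4.396
vertex -3.708 0.523 4.37
vertex -3.67 -0.975 4.337
endloop
endfacet
facet normal 0.207 0.727 -0.655
outer loop
vertex -3.708 0.523 4.37
vertex -3.45 -0.205 3.643
vertex -4.343 0.297 3.918
endloop
endfacet
facet normal -0.572 -0.033 0.820
outer loop
vertex -3.708 0.523 4.37
vertex -4.343 0.297 3.918
vertex -3.67 -0.975 4.337
endloop
endfacet
facet normal 0.207 0.727 -0.655
outer loop
vertex -4.343 0.297 3.918
vertex -3.45 -0.205 3.643
vertex -4.455 -0.223 3.305
endloop
endfacet
facet normal -0.852 -0.312 0.420
outer loop
vertex -4.343 0.297 3.918
vertex -4.455 -0.223 3.305
vertex -3.67 -0.975 4.337
endloop
endfacet
facet normal 0.207 0.727 -0.654
outer loop
vertex -4.455 -0.223 3.305
vertex -3.45 -0.205 3.643
vertex -3.978 -0.732 2.89
endloop
endfacet
facet normal -0.715 -0.698 0.035
outer loop
vertex -4.455 -0.223 3.305
vertex -3.978 -0.732 2.89
vertex -3.67 -0.975 4.337
endloop
endfacet
facet normal 0.207 0.727 -0.654
outer loop
vertex -3.978 -0.732 2.89
vertex -3.45 -0.205 3.643
vertex -3.192 -0.932 2.917
endloop
endfacet
facet normal -0.242 -0.964 -0.110
outer loop
vertex -3.978 -0.732 2.89
vertex -3.192 -0.932 2.917
vertex -3.67 -0.975 4.337
endloop
endfacet
facet normal 0.207 0.727 -0.654
outer loop
vertex -3.192 -0.932 2.917
vertex -3.45 -0.205 3.643
vertex -2.558 -0.706 3.369
endloop
endfacet
facet normal 0.291 -0.954 0.069
outer loop
vertex -3.192 -0.932 2.917
vertex -2.558 -0.706 3.369
vertex -3.67 -0.975 4.337
endloop
endfacet
facet normal 0.207 0.727 -0.655
outer loop
vertex -2.558 -0.706 3.369
vertex -3.45 -0.205 3.643
vertex -2.446 -0.186 3.981
endloop
endfacet
facet normal 0.571 -0.674 0.468
outer loop
vertex -2.558 -0.706 3.369
vertex -2.446 -0.186 3.981
vertex -3.67 -0.975 4.337
endloop
endfacet
facet normal 0.207 0.727 -0.655
outer loop
vertex -2.446 -0.186 3.981
vertex -3.45 -0.205 3.643
vertex -2.923 0.323 4.396
endloop
endfacet
facet normal 0.434 -0.289 0.853
outer loop
vertex -2.446 -0.186 3.981
vertex -2.923 0.323 4.396
vertex -3.67 -0.975 4.337
endloop
endfacet

endsolid


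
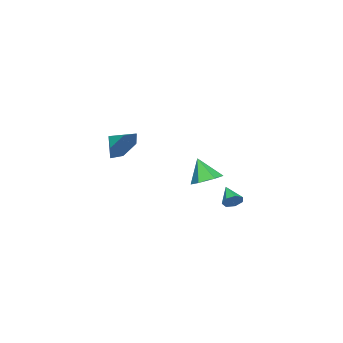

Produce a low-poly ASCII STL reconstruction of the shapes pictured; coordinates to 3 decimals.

solid 
facet normal 0.292 0.881 -0.372
outer loop
vertex 0.829 -3.962 -3.123
vertex 0.308 -3.484 -2.401
vertex 1.273 -3.738 -2.244
endloop
endfacet
facet normal 0.476 -0.879 -0.016
outer loop
vertex 0.829 -3.962 -3.123
vertex 1.273 -3.738 -2.244
vertex -0.008 -4.436 -1.999
endloop
endfacet
facet normal 0.292 0.881 -0.372
outer loop
vertex 1.273 -3.738 -2.244
vertex 0.308 -3.484 -2.401
vertex 0.752 -3.26 -1.522
endloop
endfacet
facet normal 0.442 -0.567 0.695
outer loop
vertex 1.273 -3.738 -2.244
vertex 0.752 -3.26 -1.522
vertex -0.008 -4.436 -1.999
endloop
endfacet
facet normal 0.292 0.881 -0.372
outer loop
vertex 0.752 -3.26 -1.522
vertex 0.308 -3.484 -2.401
vertex -0.213 -3.007 -1.679
endloop
endfacet
facet normal -0.217 -0.243 0.945
outer loop
vertex 0.752 -3.26 -1.522
vertex -0.213 -3.007 -1.679
vertex -0.008 -4.436 -1.999
endloop
endfacet
facet normal 0.292 0.881 -0.372
outer loop
vertex -0.213 -3.007 -1.679
vertex 0.308 -3.484 -2.401
vertex -0.657 -3.231 -2.558
endloop
endfacet
facet normal -0.844 -0.230 0.485
outer loop
vertex -0.213 -3.007 -1.679
vertex -0.657 -3.231 -2.558
vertex -0.008 -4.436 -1.999
endloop
endfacet
facet normal 0.292 0.881 -0.372
outer loop
vertex -0.657 -3.231 -2.558
vertex 0.308 -3.484 -2.401
vertex -0.136 -3.708 -3.28
endloop
endfacet
facet normal -0.810 -0.541 -0.227
outer loop
vertex -0.657 -3.231 -2.558
vertex -0.136 -3.708 -3.28
vertex -0.008 -4.436 -1.999
endloop
endfacet
facet normal 0.292 0.881 -0.372
outer loop
vertex -0.136 -3.708 -3.28
vertex 0.308 -3.484 -2.401
vertex 0.829 -3.962 -3.123
endloop
endfacet
facet normal -0.150 -0.866 -0.477
outer loop
vertex -0.136 -3.708 -3.28
vertex 0.829 -3.962 -3.123
vertex -0.008 -4.436 -1.999
endloop
endfacet
facet normal 0.644 0.578 -0.501
outer loop
vertex 3.095 3.029 -3.823
vertex 2.691 3.213 -4.13
vertex 2.877 3.411 -3.663
endloop
endfacet
facet normal 0.298 -0.219 0.929
outer loop
vertex 3.095 3.029 -3.823
vertex 2.877 3.411 -3.663
vertex 1.969 2.567 -3.57
endloop
endfacet
facet normal 0.646 0.575 -0.501
outer loop
vertex 2.877 3.411 -3.663
vertex 2.691 3.213 -4.13
vertex 2.519 3.645 -3.856
endloop
endfacet
facet normal -0.246 0.364 0.898
outer loop
vertex 2.877 3.411 -3.663
vertex 2.519 3.645 -3.856
vertex 1.969 2.567 -3.57
endloop
endfacet
facet normal 0.646 0.575 -0.502
outer loop
vertex 2.519 3.645 -3.856
vertex 2.691 3.213 -4.13
vertex 2.291 3.553 -4.255
endloop
endfacet
facet normal -0.798 0.497 0.341
outer loop
vertex 2.519 3.645 -3.856
vertex 2.291 3.553 -4.255
vertex 1.969 2.567 -3.57
endloop
endfacet
facet normal 0.646 0.577 -0.499
outer loop
vertex 2.291 3.553 -4.255
vertex 2.691 3.213 -4.13
vertex 2.365 3.206 -4.56
endloop
endfacet
facet normal -0.943 0.083 -0.323
outer loop
vertex 2.291 3.553 -4.255
vertex 2.365 3.206 -4.56
vertex 1.969 2.567 -3.57
endloop
endfacet
facet normal 0.646 0.578 -0.499
outer loop
vertex 2.365 3.206 -4.56
vertex 2.691 3.213 -4.13
vertex 2.685 2.864 -4.542
endloop
endfacet
facet normal -0.572 -0.566 -0.594
outer loop
vertex 2.365 3.206 -4.56
vertex 2.685 2.864 -4.542
vertex 1.969 2.567 -3.57
endloop
endfacet
facet normal 0.645 0.579 -0.500
outer loop
vertex 2.685 2.864 -4.542
vertex 2.691 3.213 -4.13
vertex 3.01 2.785 -4.214
endloop
endfacet
facet normal 0.036 -0.963 -0.268
outer loop
vertex 2.685 2.864 -4.542
vertex 3.01 2.785 -4.214
vertex 1.969 2.567 -3.57
endloop
endfacet
facet normal 0.644 0.578 -0.501
outer loop
vertex 3.01 2.785 -4.214
vertex 2.691 3.213 -4.13
vertex 3.095 3.029 -3.823
endloop
endfacet
facet normal 0.424 -0.807 0.412
outer loop
vertex 3.01 2.785 -4.214
vertex 3.095 3.029 -3.823
vertex 1.969 2.567 -3.57
endloop
endfacet
facet normal 0.173 0.426 -0.888
outer loop
vertex 0.151 1.293 -3.925
vertex -0.306 0.697 -4.3
vertex -0.675 1.403 -4.033
endloop
endfacet
facet normal -0.023 0.607 0.794
outer loop
vertex 0.151 1.293 -3.925
vertex -0.675 1.403 -4.033
vertex -0.554 0.083 -3.02
endloop
endfacet
facet normal 0.171 0.426 -0.889
outer loop
vertex -0.675 1.403 -4.033
vertex -0.306 0.697 -4.3
vertex -1.132 0.806 -4.407
endloop
endfacet
facet normal -0.810 0.308 0.498
outer loop
vertex -0.675 1.403 -4.033
vertex -1.132 0.806 -4.407
vertex -0.554 0.083 -3.02
endloop
endfacet
facet normal 0.171 0.425 -0.889
outer loop
vertex -1.132 0.806 -4.407
vertex -0.306 0.697 -4.3
vertex -0.764 0.1 -4.674
endloop
endfacet
facet normal -0.865 -0.491 0.105
outer loop
vertex -1.132 0.806 -4.407
vertex -0.764 0.1 -4.674
vertex -0.554 0.083 -3.02
endloop
endfacet
facet normal 0.171 0.425 -0.889
outer loop
vertex -0.764 0.1 -4.674
vertex -0.306 0.697 -4.3
vertex 0.062 -0.009 -4.567
endloop
endfacet
facet normal -0.132 -0.991 0.007
outer loop
vertex -0.764 0.1 -4.674
vertex 0.062 -0.009 -4.567
vertex -0.554 0.083 -3.02
endloop
endfacet
facet normal 0.173 0.426 -0.888
outer loop
vertex 0.062 -0.009 -4.567
vertex -0.306 0.697 -4.3
vertex 0.52 0.587 -4.192
endloop
endfacet
facet normal 0.655 -0.693 0.302
outer loop
vertex 0.062 -0.009 -4.567
vertex 0.52 0.587 -4.192
vertex -0.554 0.083 -3.02
endloop
endfacet
facet normal 0.173 0.426 -0.888
outer loop
vertex 0.52 0.587 -4.192
vertex -0.306 0.697 -4.3
vertex 0.151 1.293 -3.925
endloop
endfacet
facet normal 0.710 0.107 0.696
outer loop
vertex 0.52 0.587 -4.192
vertex 0.151 1.293 -3.925
vertex -0.554 0.083 -3.02
endloop
endfacet

endsolid
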